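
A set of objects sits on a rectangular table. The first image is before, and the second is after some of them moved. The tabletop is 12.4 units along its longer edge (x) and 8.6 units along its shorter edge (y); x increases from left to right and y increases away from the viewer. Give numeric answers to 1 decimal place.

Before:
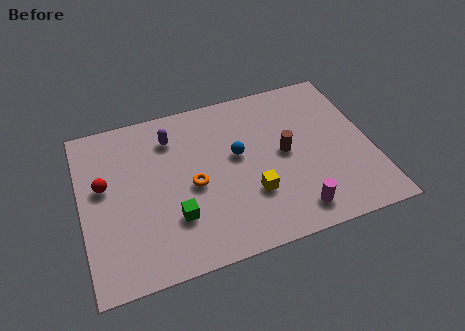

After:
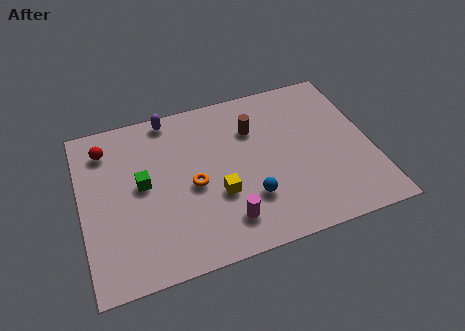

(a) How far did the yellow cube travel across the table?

1.5

The yellow cube moved from about (7.1, 2.7) to (5.7, 3.1), a distance of √(1.4² + 0.4²) ≈ 1.5.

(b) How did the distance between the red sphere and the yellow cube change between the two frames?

-0.6

They were about 6.5 units apart before and 5.9 after — 0.6 units closer together.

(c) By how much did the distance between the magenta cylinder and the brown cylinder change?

+1.6

The distance was about 3.1 in the first image and 4.7 in the second, so they moved 1.6 units further apart.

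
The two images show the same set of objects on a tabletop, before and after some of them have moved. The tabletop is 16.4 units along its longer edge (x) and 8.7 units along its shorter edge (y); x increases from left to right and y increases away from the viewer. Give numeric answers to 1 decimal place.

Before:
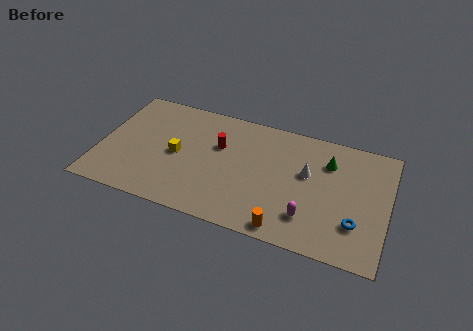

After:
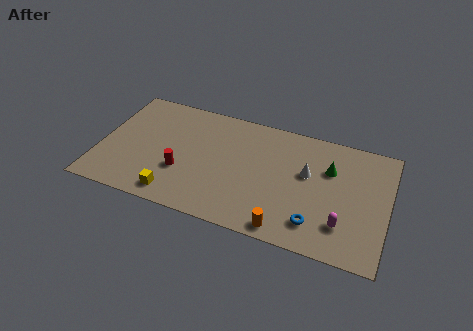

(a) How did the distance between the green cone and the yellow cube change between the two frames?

+0.8

They were about 8.8 units apart before and 9.6 after — 0.8 units further apart.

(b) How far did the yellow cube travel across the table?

3.0

From (4.4, 4.2) to (4.6, 1.2), the yellow cube covered √(0.2² + 3.0²) ≈ 3.0 units.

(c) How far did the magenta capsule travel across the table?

1.9

The magenta capsule was near (12.1, 2.1) before and (14.0, 2.2) after, so it travelled √(1.9² + 0.1²) ≈ 1.9 units.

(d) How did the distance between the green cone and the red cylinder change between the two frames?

+2.4

They were about 6.3 units apart before and 8.7 after — 2.4 units further apart.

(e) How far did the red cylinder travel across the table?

3.2

The red cylinder moved from about (6.7, 5.6) to (4.8, 3.0), a distance of √(1.9² + 2.6²) ≈ 3.2.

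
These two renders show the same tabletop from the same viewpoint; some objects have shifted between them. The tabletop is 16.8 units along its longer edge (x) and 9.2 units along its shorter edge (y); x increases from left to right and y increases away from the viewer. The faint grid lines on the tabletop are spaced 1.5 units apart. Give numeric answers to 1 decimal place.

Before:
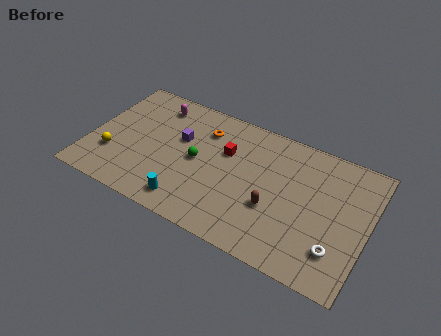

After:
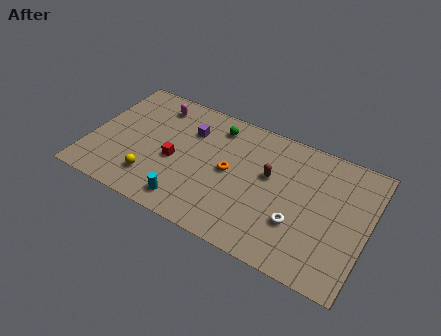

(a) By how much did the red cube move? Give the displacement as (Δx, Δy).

(-2.9, -2.0)

The red cube started near (8.1, 6.0) and ended near (5.2, 4.0).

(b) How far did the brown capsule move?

2.2

The brown capsule was near (11.3, 3.4) before and (10.8, 5.5) after, so it travelled √(0.5² + 2.1²) ≈ 2.2 units.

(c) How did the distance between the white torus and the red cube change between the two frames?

-0.3

Before: roughly 8.0 units apart; after: 7.7. That's 0.3 units closer together.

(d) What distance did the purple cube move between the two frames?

1.0

The purple cube was near (5.3, 5.7) before and (5.8, 6.6) after, so it travelled √(0.5² + 0.9²) ≈ 1.0 units.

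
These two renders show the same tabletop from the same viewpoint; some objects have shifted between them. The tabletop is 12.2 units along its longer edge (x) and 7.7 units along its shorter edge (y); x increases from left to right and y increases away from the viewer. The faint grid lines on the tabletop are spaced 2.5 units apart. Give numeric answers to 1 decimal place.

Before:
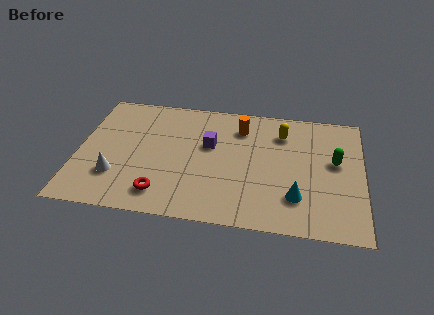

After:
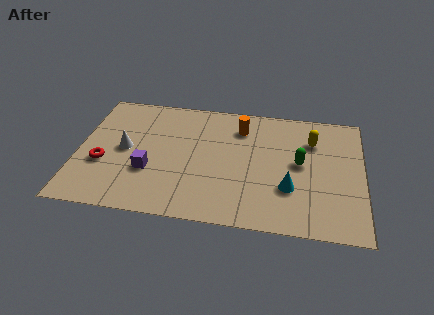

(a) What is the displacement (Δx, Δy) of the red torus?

(-2.6, 1.5)

The red torus was at about (3.7, 1.4) and moved to about (1.1, 2.9).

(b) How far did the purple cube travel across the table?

3.2

The purple cube was near (5.6, 4.7) before and (3.1, 2.7) after, so it travelled √(2.5² + 2.0²) ≈ 3.2 units.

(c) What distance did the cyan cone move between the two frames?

0.6

The cyan cone was near (9.4, 2.0) before and (9.1, 2.5) after, so it travelled √(0.3² + 0.5²) ≈ 0.6 units.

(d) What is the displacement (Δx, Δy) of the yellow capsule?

(1.3, -0.3)

From the two frames, the yellow capsule sits at roughly (8.7, 5.9) before and (10.0, 5.6) after.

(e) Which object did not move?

the orange cylinder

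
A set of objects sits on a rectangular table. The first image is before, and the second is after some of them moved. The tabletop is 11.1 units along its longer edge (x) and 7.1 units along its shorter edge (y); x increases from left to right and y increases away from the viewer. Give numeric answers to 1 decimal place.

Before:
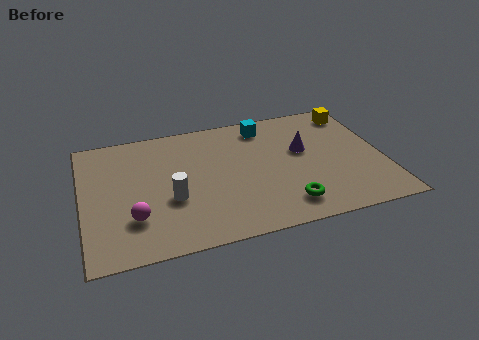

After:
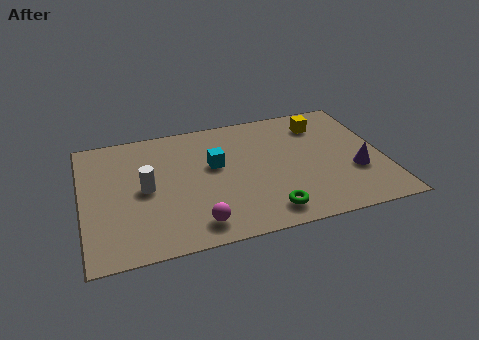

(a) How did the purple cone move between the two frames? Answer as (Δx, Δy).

(1.8, -1.7)

The purple cone was at about (8.2, 4.2) and moved to about (10.0, 2.5).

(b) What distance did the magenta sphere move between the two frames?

2.4

The magenta sphere moved from about (1.8, 2.0) to (4.0, 1.1), a distance of √(2.2² + 0.9²) ≈ 2.4.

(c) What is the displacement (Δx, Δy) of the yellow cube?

(-1.3, -0.4)

The yellow cube was at about (10.3, 6.0) and moved to about (9.0, 5.6).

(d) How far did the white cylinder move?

1.2

The white cylinder moved from about (3.2, 2.7) to (2.3, 3.5), a distance of √(0.9² + 0.8²) ≈ 1.2.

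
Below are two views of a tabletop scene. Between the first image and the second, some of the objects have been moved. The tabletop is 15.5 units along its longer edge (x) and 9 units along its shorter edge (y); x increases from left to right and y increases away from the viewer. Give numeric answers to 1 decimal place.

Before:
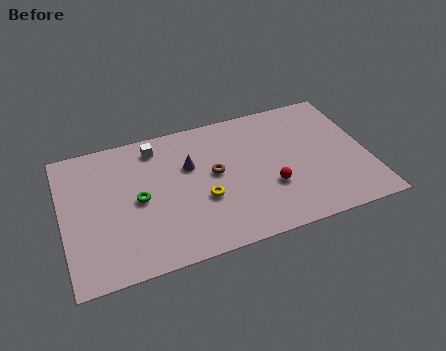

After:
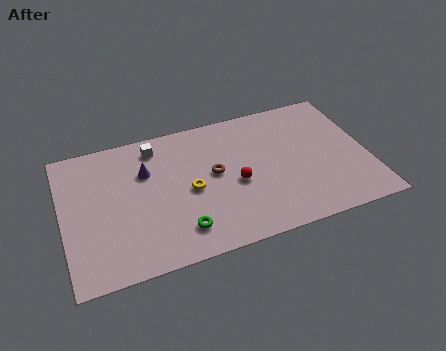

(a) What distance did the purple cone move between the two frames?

2.2

The purple cone was near (6.5, 5.8) before and (4.3, 6.1) after, so it travelled √(2.2² + 0.3²) ≈ 2.2 units.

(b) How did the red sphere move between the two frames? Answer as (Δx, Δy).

(-1.7, 0.8)

From the two frames, the red sphere sits at roughly (10.4, 3.1) before and (8.7, 3.9) after.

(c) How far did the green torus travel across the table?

3.2

The green torus was near (3.8, 4.4) before and (5.7, 1.8) after, so it travelled √(1.9² + 2.6²) ≈ 3.2 units.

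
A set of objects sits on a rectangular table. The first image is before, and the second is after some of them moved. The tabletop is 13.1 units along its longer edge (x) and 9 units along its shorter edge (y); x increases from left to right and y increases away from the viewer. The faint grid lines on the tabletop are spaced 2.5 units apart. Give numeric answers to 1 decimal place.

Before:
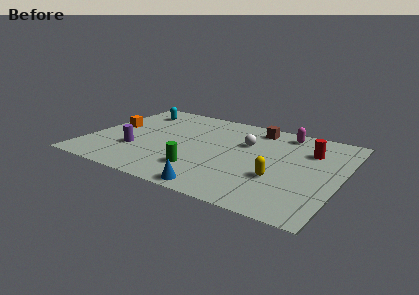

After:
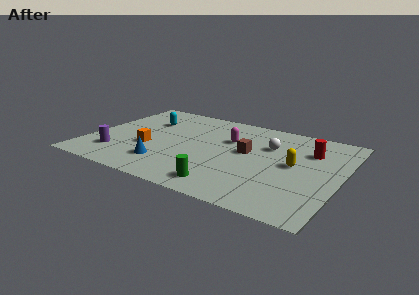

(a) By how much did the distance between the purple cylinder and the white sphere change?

+2.3

The distance was about 6.2 in the first image and 8.5 in the second, so they moved 2.3 units further apart.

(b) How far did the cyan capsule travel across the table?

1.2

The cyan capsule was near (1.8, 7.2) before and (2.6, 6.3) after, so it travelled √(0.8² + 0.9²) ≈ 1.2 units.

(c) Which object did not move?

the red cylinder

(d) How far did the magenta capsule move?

3.3

The magenta capsule was near (9.8, 7.8) before and (7.1, 5.9) after, so it travelled √(2.7² + 1.9²) ≈ 3.3 units.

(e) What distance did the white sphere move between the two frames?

1.2

From (8.0, 5.9) to (9.2, 6.1), the white sphere covered √(1.2² + 0.2²) ≈ 1.2 units.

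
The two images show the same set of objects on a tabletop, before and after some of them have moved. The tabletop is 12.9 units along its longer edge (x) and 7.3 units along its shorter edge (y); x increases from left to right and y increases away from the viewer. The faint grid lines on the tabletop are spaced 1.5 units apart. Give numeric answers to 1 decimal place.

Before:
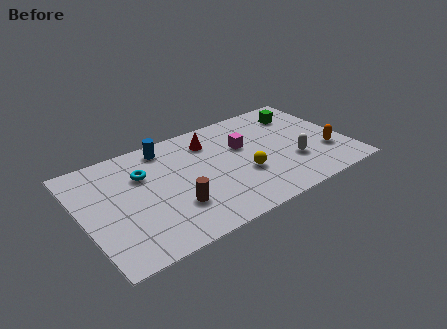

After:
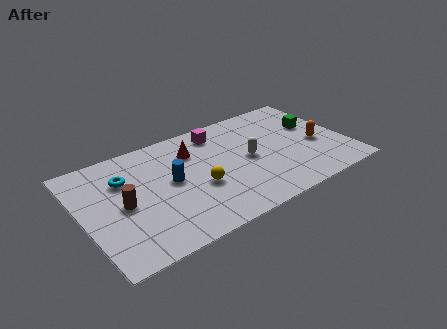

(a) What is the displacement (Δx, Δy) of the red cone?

(-0.9, -0.3)

From the two frames, the red cone sits at roughly (6.5, 5.7) before and (5.6, 5.4) after.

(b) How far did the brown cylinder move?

2.6

The brown cylinder was near (4.2, 2.2) before and (1.9, 3.5) after, so it travelled √(2.3² + 1.3²) ≈ 2.6 units.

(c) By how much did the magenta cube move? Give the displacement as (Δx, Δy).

(-1.0, 1.5)

From the two frames, the magenta cube sits at roughly (8.0, 4.6) before and (7.0, 6.1) after.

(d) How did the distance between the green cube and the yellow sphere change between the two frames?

+1.8

The distance was about 4.5 in the first image and 6.3 in the second, so they moved 1.8 units further apart.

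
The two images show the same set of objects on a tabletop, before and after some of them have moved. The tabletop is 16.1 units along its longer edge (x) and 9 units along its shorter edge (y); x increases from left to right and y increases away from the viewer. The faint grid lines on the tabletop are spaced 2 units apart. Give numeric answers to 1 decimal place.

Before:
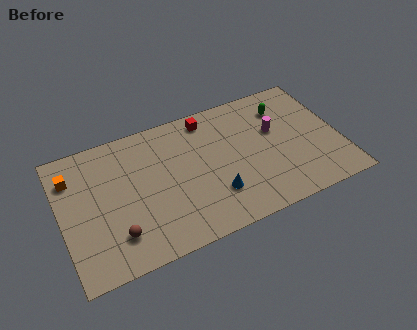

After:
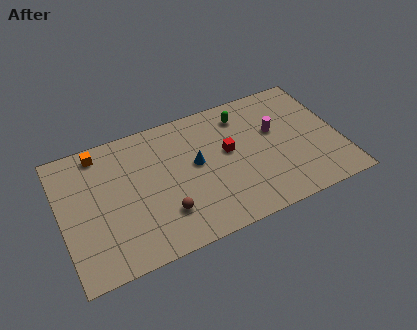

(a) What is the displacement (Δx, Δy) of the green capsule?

(-2.4, 0.4)

The green capsule was at about (13.2, 6.9) and moved to about (10.8, 7.3).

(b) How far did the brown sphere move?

2.8

The brown sphere moved from about (2.9, 2.1) to (5.7, 2.4), a distance of √(2.8² + 0.3²) ≈ 2.8.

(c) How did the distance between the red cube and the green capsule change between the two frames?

-2.0

Before: roughly 4.5 units apart; after: 2.5. That's 2.0 units closer together.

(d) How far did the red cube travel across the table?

2.8

The red cube moved from about (8.8, 7.8) to (9.7, 5.1), a distance of √(0.9² + 2.7²) ≈ 2.8.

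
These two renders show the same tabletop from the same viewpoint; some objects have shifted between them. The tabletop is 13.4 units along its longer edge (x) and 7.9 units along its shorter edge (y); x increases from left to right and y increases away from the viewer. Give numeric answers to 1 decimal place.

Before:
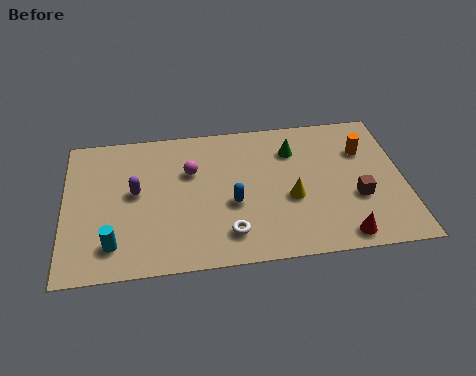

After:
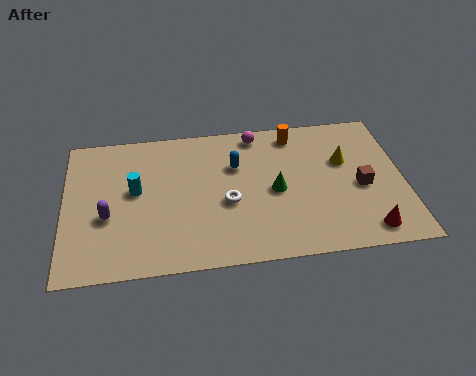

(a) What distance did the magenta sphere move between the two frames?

3.2

The magenta sphere was near (5.0, 5.2) before and (7.7, 7.0) after, so it travelled √(2.7² + 1.8²) ≈ 3.2 units.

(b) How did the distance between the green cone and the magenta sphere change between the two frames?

-0.8

They were about 4.2 units apart before and 3.4 after — 0.8 units closer together.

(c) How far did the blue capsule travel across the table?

2.1

The blue capsule moved from about (6.6, 3.2) to (6.8, 5.3), a distance of √(0.2² + 2.1²) ≈ 2.1.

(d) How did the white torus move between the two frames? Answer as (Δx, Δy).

(0.0, 1.7)

From the two frames, the white torus sits at roughly (6.4, 1.6) before and (6.4, 3.3) after.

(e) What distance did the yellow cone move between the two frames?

2.8

The yellow cone was near (8.9, 3.2) before and (11.1, 5.0) after, so it travelled √(2.2² + 1.8²) ≈ 2.8 units.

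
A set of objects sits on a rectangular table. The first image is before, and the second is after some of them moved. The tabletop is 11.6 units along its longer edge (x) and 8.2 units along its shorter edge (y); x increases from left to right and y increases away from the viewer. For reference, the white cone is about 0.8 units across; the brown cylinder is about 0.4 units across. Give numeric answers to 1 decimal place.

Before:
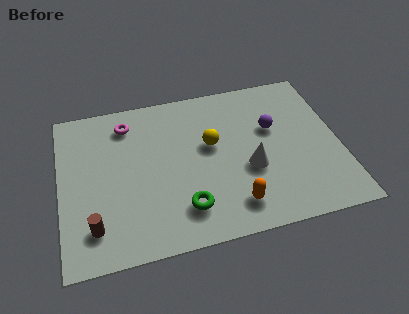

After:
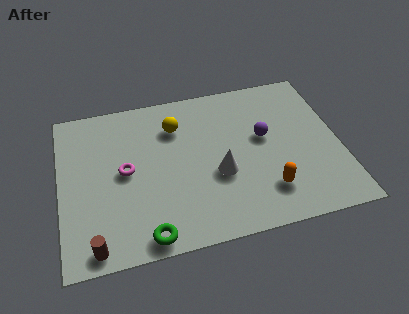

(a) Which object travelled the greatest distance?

the magenta torus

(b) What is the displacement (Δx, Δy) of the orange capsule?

(1.4, 0.4)

The orange capsule started near (7.0, 1.5) and ended near (8.4, 1.9).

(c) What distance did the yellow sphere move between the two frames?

1.9

The yellow sphere moved from about (6.3, 4.8) to (4.9, 6.1), a distance of √(1.4² + 1.3²) ≈ 1.9.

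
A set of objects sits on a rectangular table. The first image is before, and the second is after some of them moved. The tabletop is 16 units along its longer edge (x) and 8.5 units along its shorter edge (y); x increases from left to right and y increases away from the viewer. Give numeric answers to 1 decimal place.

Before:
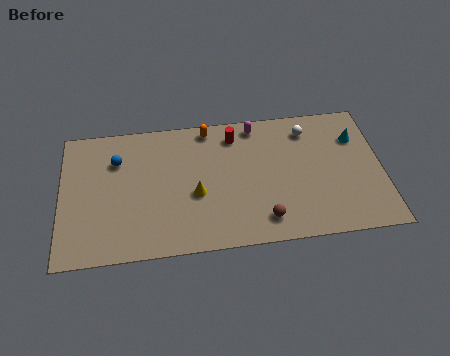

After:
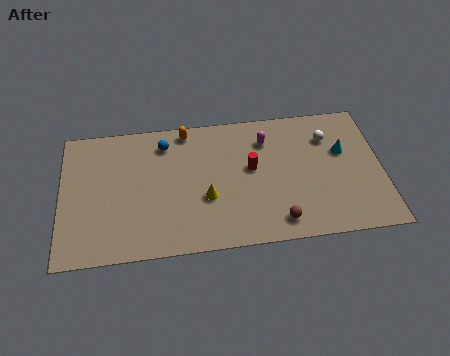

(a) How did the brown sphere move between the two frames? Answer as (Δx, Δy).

(0.7, -0.2)

From the two frames, the brown sphere sits at roughly (10.0, 1.5) before and (10.7, 1.3) after.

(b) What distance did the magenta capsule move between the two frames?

1.1

From (9.8, 7.5) to (10.3, 6.5), the magenta capsule covered √(0.5² + 1.0²) ≈ 1.1 units.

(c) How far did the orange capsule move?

1.1

From (7.4, 7.6) to (6.3, 7.6), the orange capsule covered √(1.1² + 0.0²) ≈ 1.1 units.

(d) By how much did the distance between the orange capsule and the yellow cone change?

+0.3

The distance was about 4.2 in the first image and 4.5 in the second, so they moved 0.3 units further apart.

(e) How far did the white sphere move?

1.2

The white sphere moved from about (12.4, 6.9) to (13.4, 6.3), a distance of √(1.0² + 0.6²) ≈ 1.2.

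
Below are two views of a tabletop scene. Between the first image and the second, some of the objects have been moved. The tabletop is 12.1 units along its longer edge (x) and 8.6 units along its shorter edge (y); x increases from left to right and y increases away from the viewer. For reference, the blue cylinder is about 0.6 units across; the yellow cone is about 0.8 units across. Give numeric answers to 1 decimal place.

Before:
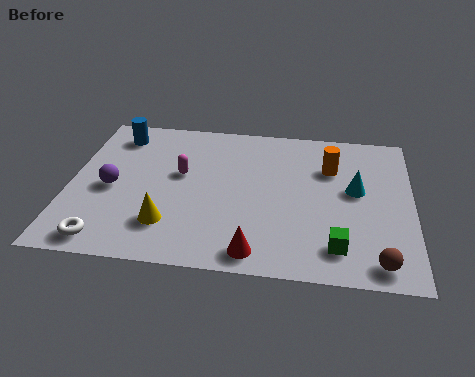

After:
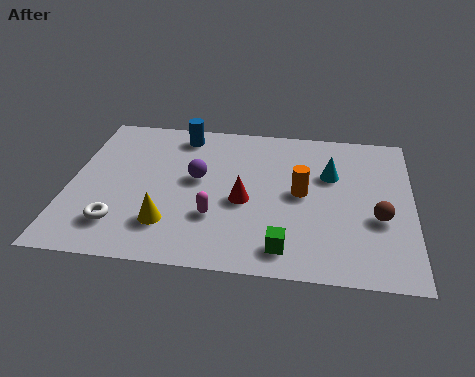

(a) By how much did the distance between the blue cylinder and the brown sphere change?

-3.0

The distance was about 11.2 in the first image and 8.2 in the second, so they moved 3.0 units closer together.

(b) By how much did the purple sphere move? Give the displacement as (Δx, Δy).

(3.0, 0.9)

The purple sphere was at about (1.5, 3.9) and moved to about (4.5, 4.8).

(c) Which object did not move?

the yellow cone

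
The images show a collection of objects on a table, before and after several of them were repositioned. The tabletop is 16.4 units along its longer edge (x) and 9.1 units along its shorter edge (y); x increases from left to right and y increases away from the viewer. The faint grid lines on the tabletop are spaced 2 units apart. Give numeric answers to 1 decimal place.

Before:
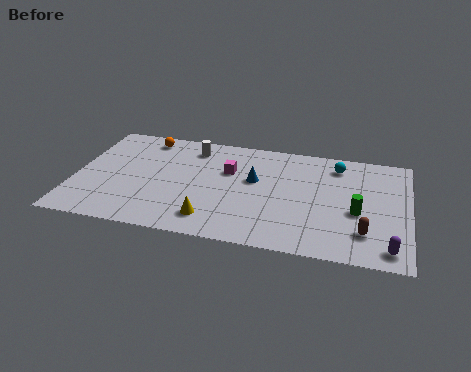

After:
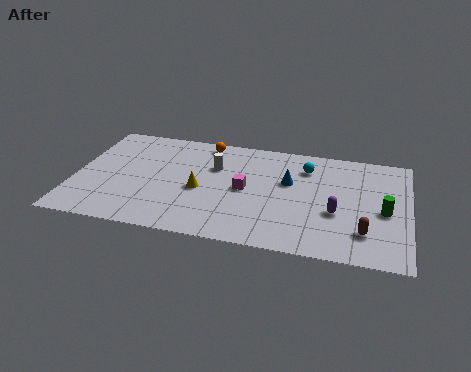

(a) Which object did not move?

the brown capsule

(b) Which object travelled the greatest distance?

the purple capsule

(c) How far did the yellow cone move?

2.4

The yellow cone moved from about (6.9, 1.7) to (6.2, 4.0), a distance of √(0.7² + 2.3²) ≈ 2.4.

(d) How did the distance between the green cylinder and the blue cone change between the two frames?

-0.4

The distance was about 5.3 in the first image and 4.9 in the second, so they moved 0.4 units closer together.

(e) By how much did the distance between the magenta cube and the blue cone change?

+1.0

Before: roughly 1.4 units apart; after: 2.4. That's 1.0 units further apart.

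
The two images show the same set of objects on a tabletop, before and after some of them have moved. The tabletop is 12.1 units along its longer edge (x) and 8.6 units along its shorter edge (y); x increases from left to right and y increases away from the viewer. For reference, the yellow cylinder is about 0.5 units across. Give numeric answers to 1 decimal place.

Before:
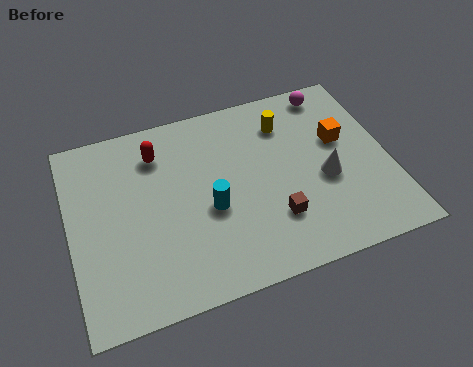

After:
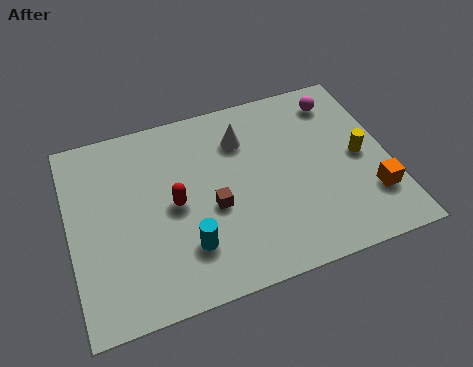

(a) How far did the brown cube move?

2.5

The brown cube moved from about (7.5, 2.4) to (5.3, 3.6), a distance of √(2.2² + 1.2²) ≈ 2.5.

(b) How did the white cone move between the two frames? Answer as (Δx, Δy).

(-2.9, 2.8)

The white cone started near (9.6, 3.6) and ended near (6.7, 6.4).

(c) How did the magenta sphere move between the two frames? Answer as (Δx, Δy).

(0.2, -0.5)

The magenta sphere started near (10.3, 7.6) and ended near (10.5, 7.1).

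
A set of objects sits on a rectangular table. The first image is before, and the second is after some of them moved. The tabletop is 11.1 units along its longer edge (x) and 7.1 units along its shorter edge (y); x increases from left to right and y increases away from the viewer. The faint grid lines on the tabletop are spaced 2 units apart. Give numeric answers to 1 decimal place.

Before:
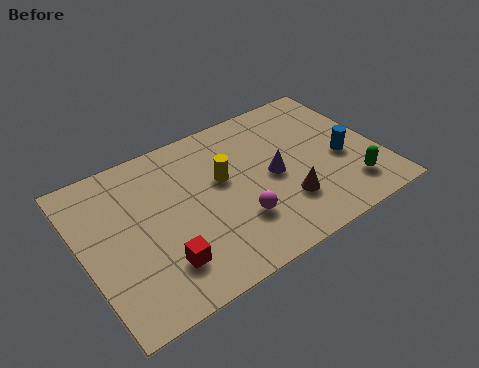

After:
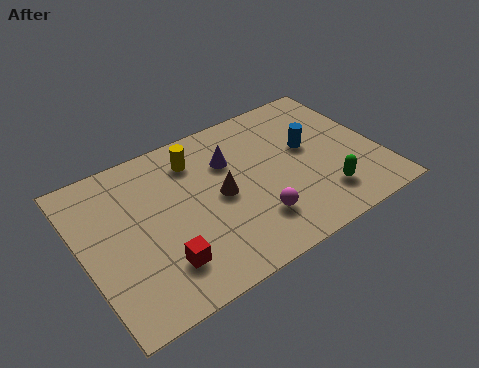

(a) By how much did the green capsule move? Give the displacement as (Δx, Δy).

(-1.0, 0.1)

From the two frames, the green capsule sits at roughly (9.7, 1.5) before and (8.7, 1.6) after.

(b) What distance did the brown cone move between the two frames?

2.7

The brown cone moved from about (7.3, 2.0) to (5.1, 3.5), a distance of √(2.2² + 1.5²) ≈ 2.7.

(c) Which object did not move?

the red cube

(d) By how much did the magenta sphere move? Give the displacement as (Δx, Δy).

(0.6, -0.3)

The magenta sphere started near (5.5, 2.1) and ended near (6.1, 1.8).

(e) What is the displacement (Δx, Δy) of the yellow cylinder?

(-0.8, 1.4)

From the two frames, the yellow cylinder sits at roughly (5.3, 4.2) before and (4.5, 5.6) after.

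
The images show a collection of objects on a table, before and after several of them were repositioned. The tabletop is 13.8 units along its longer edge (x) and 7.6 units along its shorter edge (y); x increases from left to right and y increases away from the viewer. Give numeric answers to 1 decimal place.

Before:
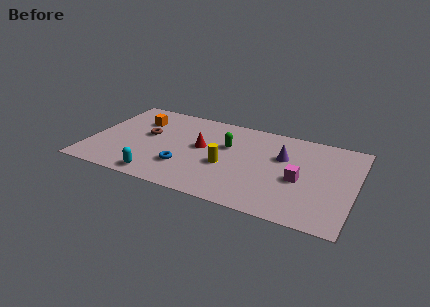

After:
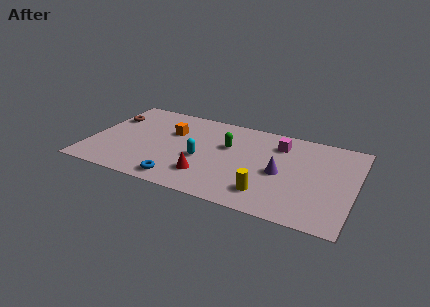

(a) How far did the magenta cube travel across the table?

2.9

The magenta cube was near (11.0, 3.3) before and (9.7, 5.9) after, so it travelled √(1.3² + 2.6²) ≈ 2.9 units.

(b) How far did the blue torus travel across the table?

1.2

The blue torus was near (5.1, 2.2) before and (5.0, 1.0) after, so it travelled √(0.1² + 1.2²) ≈ 1.2 units.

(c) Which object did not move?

the green capsule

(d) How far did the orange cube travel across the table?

1.9

The orange cube moved from about (2.3, 5.5) to (4.1, 5.0), a distance of √(1.8² + 0.5²) ≈ 1.9.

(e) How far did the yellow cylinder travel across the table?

2.7

The yellow cylinder was near (7.2, 3.1) before and (9.5, 1.6) after, so it travelled √(2.3² + 1.5²) ≈ 2.7 units.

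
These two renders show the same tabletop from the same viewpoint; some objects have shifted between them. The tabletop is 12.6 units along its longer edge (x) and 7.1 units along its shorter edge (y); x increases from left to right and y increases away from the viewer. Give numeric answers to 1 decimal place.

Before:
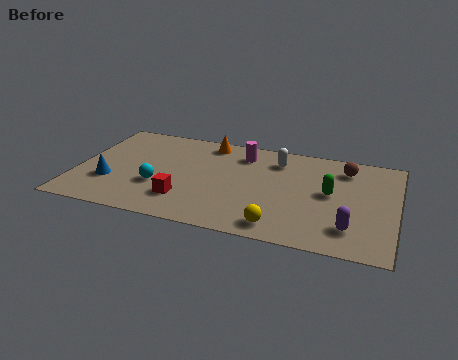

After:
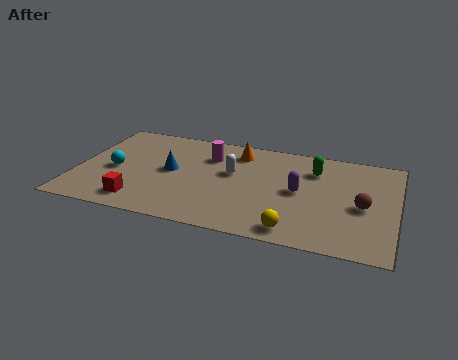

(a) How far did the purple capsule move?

2.9

The purple capsule moved from about (10.9, 1.6) to (8.8, 3.6), a distance of √(2.1² + 2.0²) ≈ 2.9.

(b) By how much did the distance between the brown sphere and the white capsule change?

+2.6

The distance was about 2.7 in the first image and 5.3 in the second, so they moved 2.6 units further apart.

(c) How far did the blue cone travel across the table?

2.7

The blue cone was near (1.4, 2.3) before and (3.7, 3.7) after, so it travelled √(2.3² + 1.4²) ≈ 2.7 units.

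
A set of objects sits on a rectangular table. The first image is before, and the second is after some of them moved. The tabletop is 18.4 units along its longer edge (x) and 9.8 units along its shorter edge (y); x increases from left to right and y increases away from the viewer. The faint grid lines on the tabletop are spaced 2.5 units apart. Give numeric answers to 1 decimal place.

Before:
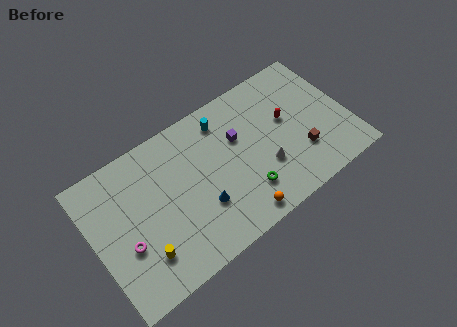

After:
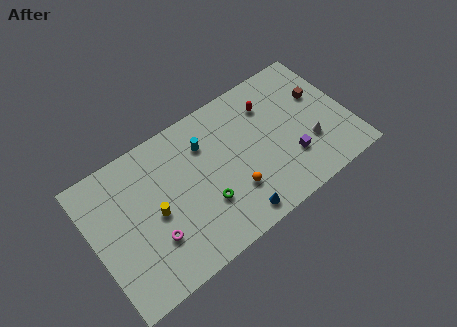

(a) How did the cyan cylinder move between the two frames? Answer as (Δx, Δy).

(-1.5, -0.9)

From the two frames, the cyan cylinder sits at roughly (9.9, 8.1) before and (8.4, 7.2) after.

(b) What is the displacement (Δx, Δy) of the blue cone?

(2.1, -2.0)

From the two frames, the blue cone sits at roughly (7.4, 3.2) before and (9.5, 1.2) after.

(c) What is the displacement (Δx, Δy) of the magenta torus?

(1.9, -0.7)

From the two frames, the magenta torus sits at roughly (2.0, 3.7) before and (3.9, 3.0) after.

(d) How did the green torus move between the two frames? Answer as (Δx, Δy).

(-2.8, 0.8)

The green torus started near (10.5, 2.4) and ended near (7.7, 3.2).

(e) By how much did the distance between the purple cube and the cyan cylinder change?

+5.0

Before: roughly 2.0 units apart; after: 7.0. That's 5.0 units further apart.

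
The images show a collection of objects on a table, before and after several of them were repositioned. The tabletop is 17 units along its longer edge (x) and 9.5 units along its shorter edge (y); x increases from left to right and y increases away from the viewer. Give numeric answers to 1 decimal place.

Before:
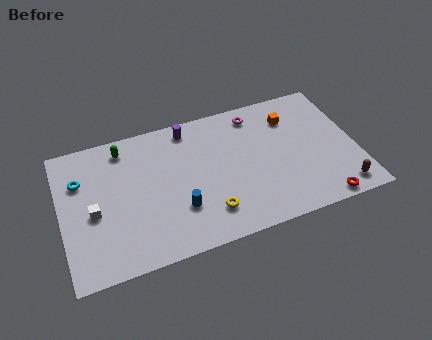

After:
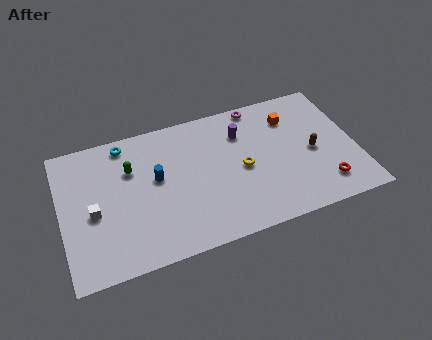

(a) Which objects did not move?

the white cube and the orange cube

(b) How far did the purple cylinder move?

3.3

The purple cylinder moved from about (7.6, 8.3) to (10.6, 7.0), a distance of √(3.0² + 1.3²) ≈ 3.3.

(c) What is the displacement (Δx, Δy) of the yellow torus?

(2.2, 2.4)

From the two frames, the yellow torus sits at roughly (8.2, 2.1) before and (10.4, 4.5) after.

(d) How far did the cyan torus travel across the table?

3.2

From (1.2, 6.6) to (3.9, 8.4), the cyan torus covered √(2.7² + 1.8²) ≈ 3.2 units.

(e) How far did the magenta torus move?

0.6

The magenta torus moved from about (11.5, 8.1) to (11.7, 8.7), a distance of √(0.2² + 0.6²) ≈ 0.6.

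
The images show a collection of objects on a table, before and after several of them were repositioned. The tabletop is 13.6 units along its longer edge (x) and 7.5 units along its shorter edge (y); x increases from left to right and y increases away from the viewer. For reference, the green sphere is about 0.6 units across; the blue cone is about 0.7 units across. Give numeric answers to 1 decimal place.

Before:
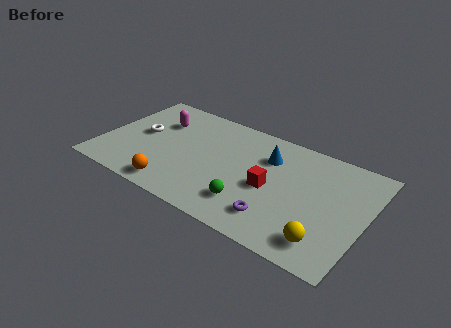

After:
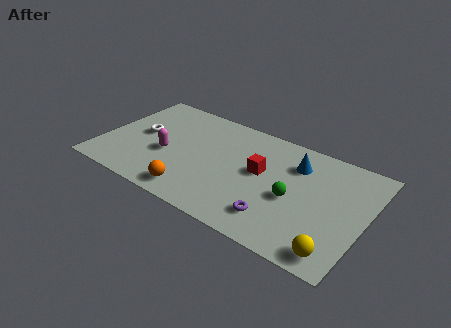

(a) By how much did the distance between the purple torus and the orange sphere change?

-1.0

They were about 5.2 units apart before and 4.2 after — 1.0 units closer together.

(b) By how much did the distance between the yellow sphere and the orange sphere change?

-0.4

Before: roughly 7.7 units apart; after: 7.3. That's 0.4 units closer together.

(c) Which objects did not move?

the purple torus and the white torus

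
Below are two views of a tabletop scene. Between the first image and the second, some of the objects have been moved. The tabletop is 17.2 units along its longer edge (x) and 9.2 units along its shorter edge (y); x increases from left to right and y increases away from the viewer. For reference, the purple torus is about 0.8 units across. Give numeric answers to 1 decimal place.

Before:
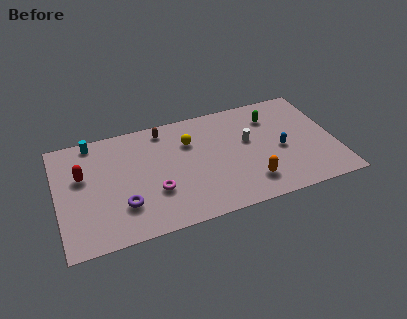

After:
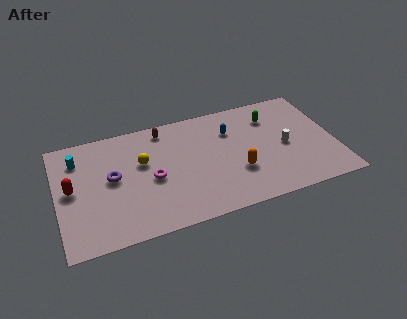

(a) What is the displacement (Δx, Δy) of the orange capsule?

(-0.7, 1.1)

From the two frames, the orange capsule sits at roughly (11.7, 2.0) before and (11.0, 3.1) after.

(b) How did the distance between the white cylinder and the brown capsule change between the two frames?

+2.5

The distance was about 5.7 in the first image and 8.2 in the second, so they moved 2.5 units further apart.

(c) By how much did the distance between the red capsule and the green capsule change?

+0.8

They were about 12.0 units apart before and 12.8 after — 0.8 units further apart.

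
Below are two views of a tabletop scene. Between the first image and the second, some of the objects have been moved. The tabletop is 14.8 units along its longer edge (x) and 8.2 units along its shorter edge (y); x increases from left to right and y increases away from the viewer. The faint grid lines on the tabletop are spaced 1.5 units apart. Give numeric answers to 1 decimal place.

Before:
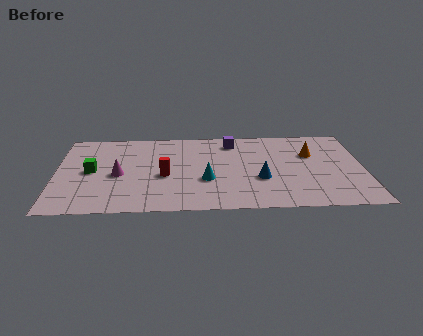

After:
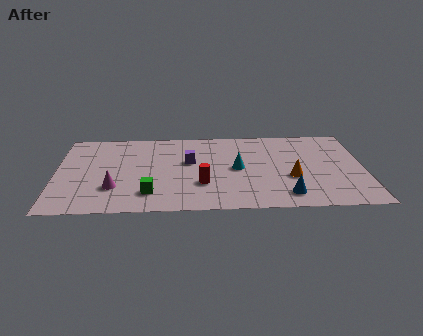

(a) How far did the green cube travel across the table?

3.6

The green cube moved from about (1.7, 4.1) to (4.5, 1.8), a distance of √(2.8² + 2.3²) ≈ 3.6.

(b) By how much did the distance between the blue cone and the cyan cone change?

+0.9

The distance was about 2.6 in the first image and 3.5 in the second, so they moved 0.9 units further apart.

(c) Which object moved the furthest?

the green cube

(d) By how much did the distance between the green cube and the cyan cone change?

-0.8

Before: roughly 5.6 units apart; after: 4.8. That's 0.8 units closer together.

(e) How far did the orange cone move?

2.5

The orange cone was near (12.3, 5.4) before and (11.3, 3.1) after, so it travelled √(1.0² + 2.3²) ≈ 2.5 units.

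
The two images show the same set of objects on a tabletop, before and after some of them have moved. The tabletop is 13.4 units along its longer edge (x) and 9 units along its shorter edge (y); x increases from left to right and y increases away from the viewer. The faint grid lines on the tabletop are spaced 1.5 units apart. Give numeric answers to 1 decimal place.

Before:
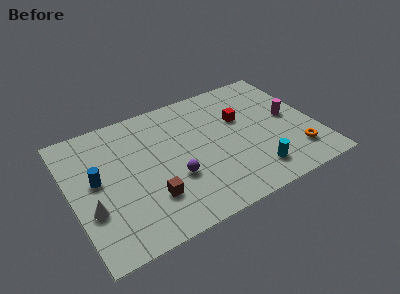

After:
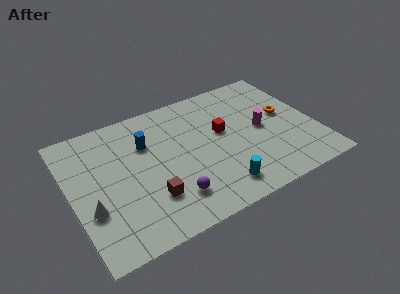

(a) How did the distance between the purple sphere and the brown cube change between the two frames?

-0.4

They were about 1.6 units apart before and 1.2 after — 0.4 units closer together.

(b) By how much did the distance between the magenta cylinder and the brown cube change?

-1.6

They were about 8.4 units apart before and 6.8 after — 1.6 units closer together.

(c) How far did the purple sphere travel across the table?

1.2

From (5.4, 3.2) to (5.1, 2.0), the purple sphere covered √(0.3² + 1.2²) ≈ 1.2 units.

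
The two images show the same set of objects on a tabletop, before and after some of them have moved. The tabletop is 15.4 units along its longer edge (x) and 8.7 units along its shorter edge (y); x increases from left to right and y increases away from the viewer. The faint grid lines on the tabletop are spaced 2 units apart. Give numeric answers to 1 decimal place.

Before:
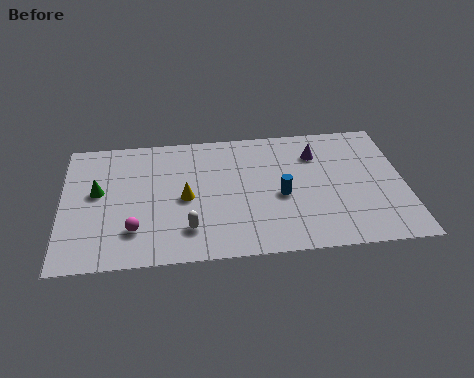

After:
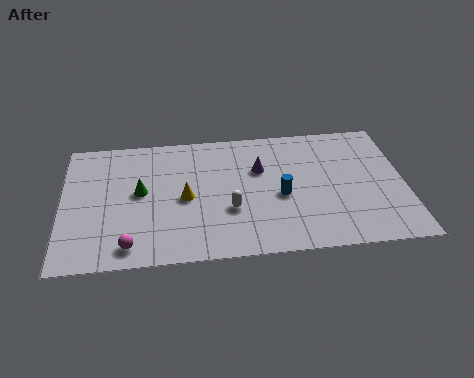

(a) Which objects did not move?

the yellow cone and the blue cylinder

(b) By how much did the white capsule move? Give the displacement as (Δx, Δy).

(1.9, 1.1)

The white capsule started near (5.6, 2.0) and ended near (7.5, 3.1).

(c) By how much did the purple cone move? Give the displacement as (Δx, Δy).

(-2.6, -0.8)

From the two frames, the purple cone sits at roughly (11.5, 6.5) before and (8.9, 5.7) after.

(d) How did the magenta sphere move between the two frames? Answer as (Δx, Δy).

(-0.2, -1.0)

The magenta sphere was at about (3.2, 2.2) and moved to about (3.0, 1.2).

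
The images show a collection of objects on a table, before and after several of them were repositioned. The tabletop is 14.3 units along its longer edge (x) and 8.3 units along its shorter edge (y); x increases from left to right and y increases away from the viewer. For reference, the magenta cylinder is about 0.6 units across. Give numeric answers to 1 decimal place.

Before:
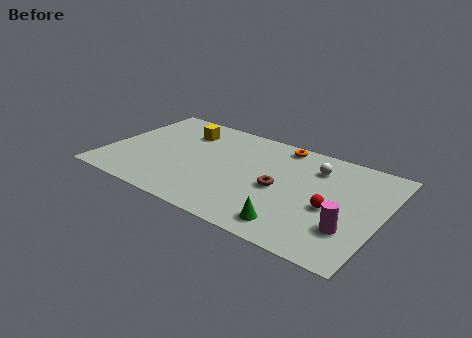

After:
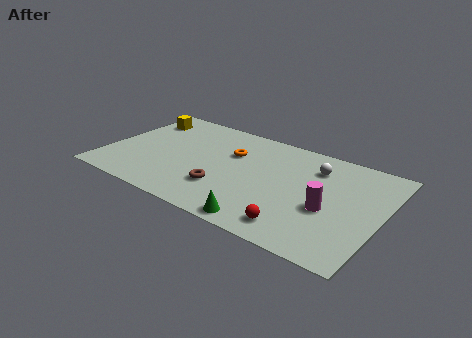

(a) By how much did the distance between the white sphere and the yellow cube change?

+2.4

The distance was about 7.0 in the first image and 9.4 in the second, so they moved 2.4 units further apart.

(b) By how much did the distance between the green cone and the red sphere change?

-1.0

Before: roughly 2.7 units apart; after: 1.7. That's 1.0 units closer together.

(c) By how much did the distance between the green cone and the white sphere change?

+0.8

The distance was about 5.0 in the first image and 5.8 in the second, so they moved 0.8 units further apart.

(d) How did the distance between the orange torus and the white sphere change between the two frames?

+2.1

Before: roughly 2.3 units apart; after: 4.4. That's 2.1 units further apart.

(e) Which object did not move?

the white sphere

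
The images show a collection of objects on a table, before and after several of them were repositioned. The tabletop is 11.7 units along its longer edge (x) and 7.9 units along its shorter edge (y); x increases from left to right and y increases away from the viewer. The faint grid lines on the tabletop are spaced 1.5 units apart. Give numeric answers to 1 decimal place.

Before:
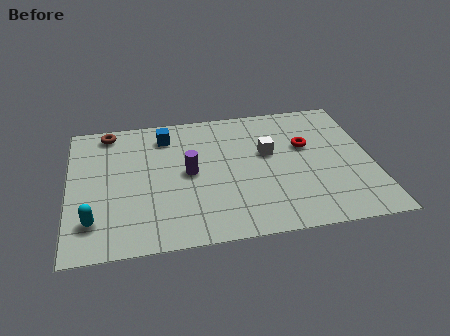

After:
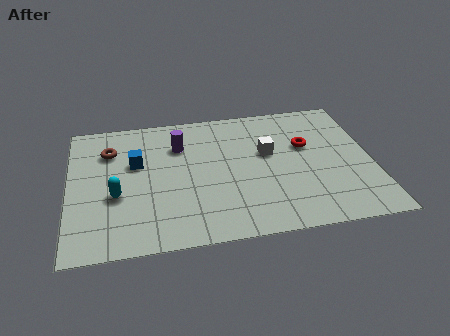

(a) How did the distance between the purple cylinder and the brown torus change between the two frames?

-1.5

They were about 4.2 units apart before and 2.7 after — 1.5 units closer together.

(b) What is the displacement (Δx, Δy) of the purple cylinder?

(-0.3, 1.7)

The purple cylinder started near (4.6, 4.0) and ended near (4.3, 5.7).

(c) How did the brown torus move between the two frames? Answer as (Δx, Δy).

(0.0, -1.2)

The brown torus was at about (1.6, 7.0) and moved to about (1.6, 5.8).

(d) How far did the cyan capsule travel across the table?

1.6

From (0.9, 1.8) to (1.8, 3.1), the cyan capsule covered √(0.9² + 1.3²) ≈ 1.6 units.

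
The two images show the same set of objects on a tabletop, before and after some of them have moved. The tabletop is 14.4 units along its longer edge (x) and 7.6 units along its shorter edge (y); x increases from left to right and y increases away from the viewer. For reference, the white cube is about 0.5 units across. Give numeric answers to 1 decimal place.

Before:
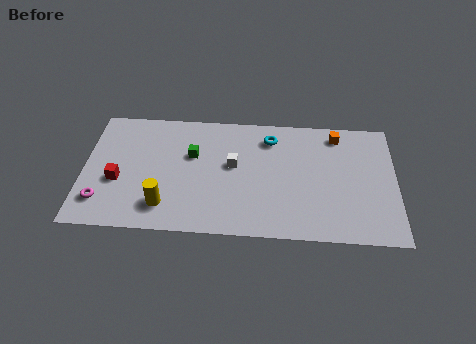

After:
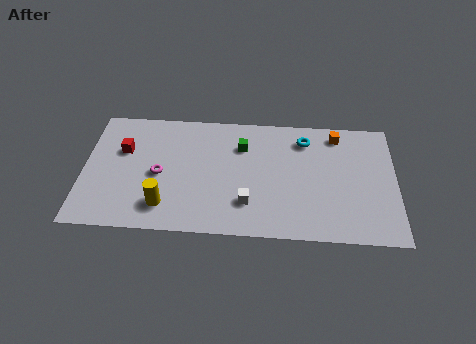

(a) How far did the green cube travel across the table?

2.4

The green cube was near (5.0, 4.8) before and (7.3, 5.5) after, so it travelled √(2.3² + 0.7²) ≈ 2.4 units.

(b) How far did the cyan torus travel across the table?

1.6

From (8.6, 6.1) to (10.2, 6.1), the cyan torus covered √(1.6² + 0.0²) ≈ 1.6 units.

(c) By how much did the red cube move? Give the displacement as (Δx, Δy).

(0.2, 1.9)

The red cube was at about (1.6, 3.0) and moved to about (1.8, 4.9).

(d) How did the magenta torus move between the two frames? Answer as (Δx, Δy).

(2.6, 1.8)

From the two frames, the magenta torus sits at roughly (0.9, 1.7) before and (3.5, 3.5) after.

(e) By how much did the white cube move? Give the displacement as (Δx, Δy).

(0.7, -2.3)

The white cube was at about (6.9, 4.3) and moved to about (7.6, 2.0).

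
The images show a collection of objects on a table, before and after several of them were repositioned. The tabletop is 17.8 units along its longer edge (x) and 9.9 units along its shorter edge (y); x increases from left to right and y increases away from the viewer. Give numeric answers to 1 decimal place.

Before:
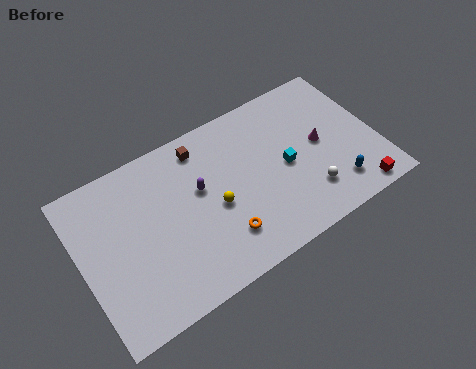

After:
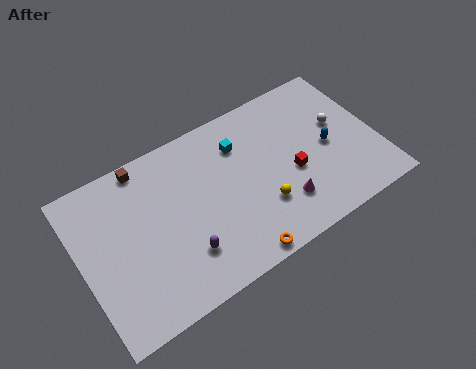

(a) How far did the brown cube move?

3.5

The brown cube was near (7.7, 8.4) before and (4.3, 9.0) after, so it travelled √(3.4² + 0.6²) ≈ 3.5 units.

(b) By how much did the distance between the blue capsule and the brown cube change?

+1.8

The distance was about 9.6 in the first image and 11.4 in the second, so they moved 1.8 units further apart.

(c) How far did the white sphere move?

4.2

From (13.3, 2.4) to (15.8, 5.8), the white sphere covered √(2.5² + 3.4²) ≈ 4.2 units.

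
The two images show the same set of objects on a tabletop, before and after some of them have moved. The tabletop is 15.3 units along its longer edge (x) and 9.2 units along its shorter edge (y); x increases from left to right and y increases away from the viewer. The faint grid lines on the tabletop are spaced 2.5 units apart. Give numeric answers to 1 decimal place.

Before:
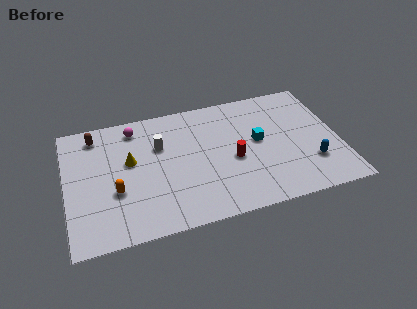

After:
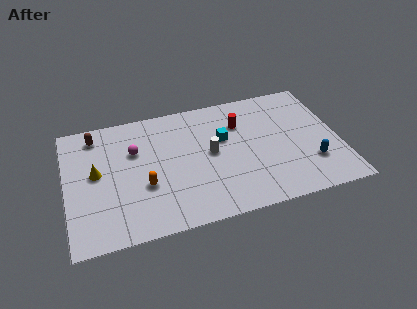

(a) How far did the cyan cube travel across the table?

2.0

From (10.8, 5.0) to (8.9, 5.7), the cyan cube covered √(1.9² + 0.7²) ≈ 2.0 units.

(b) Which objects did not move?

the blue capsule and the brown capsule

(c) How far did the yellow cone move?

1.9

The yellow cone was near (3.6, 5.4) before and (1.7, 5.0) after, so it travelled √(1.9² + 0.4²) ≈ 1.9 units.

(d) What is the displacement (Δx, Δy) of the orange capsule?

(1.6, 0.0)

From the two frames, the orange capsule sits at roughly (2.7, 3.4) before and (4.3, 3.4) after.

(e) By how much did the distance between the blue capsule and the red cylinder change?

+0.9

Before: roughly 4.5 units apart; after: 5.4. That's 0.9 units further apart.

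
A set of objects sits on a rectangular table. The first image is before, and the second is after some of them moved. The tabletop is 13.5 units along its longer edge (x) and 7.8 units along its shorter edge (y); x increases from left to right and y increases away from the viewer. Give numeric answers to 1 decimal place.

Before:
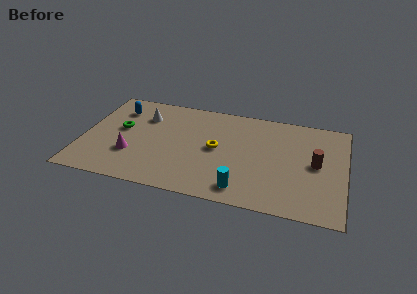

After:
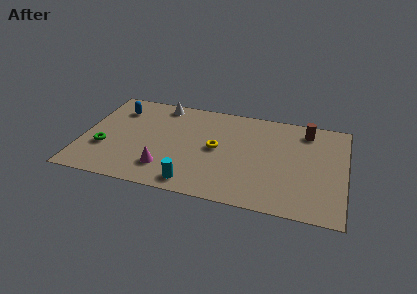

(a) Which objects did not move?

the yellow torus and the blue capsule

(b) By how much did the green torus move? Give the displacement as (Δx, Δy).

(-0.7, -1.7)

The green torus was at about (1.9, 4.4) and moved to about (1.2, 2.7).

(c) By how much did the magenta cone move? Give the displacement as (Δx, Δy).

(1.8, -0.7)

The magenta cone was at about (2.6, 2.5) and moved to about (4.4, 1.8).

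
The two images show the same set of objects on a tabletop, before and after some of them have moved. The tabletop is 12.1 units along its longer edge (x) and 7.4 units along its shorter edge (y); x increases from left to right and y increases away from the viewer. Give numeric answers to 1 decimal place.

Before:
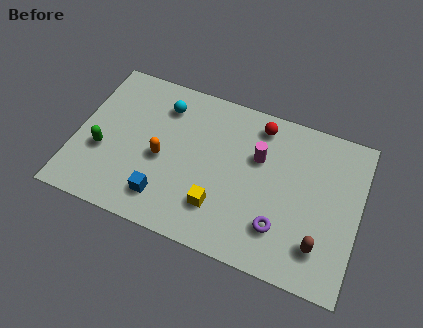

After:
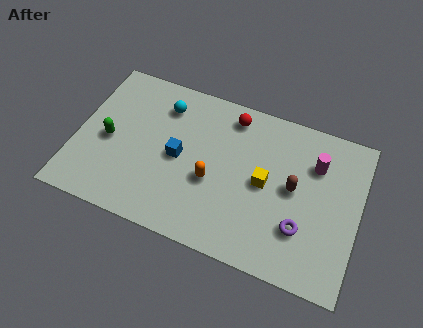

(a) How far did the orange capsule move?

2.2

From (3.7, 3.3) to (5.9, 3.0), the orange capsule covered √(2.2² + 0.3²) ≈ 2.2 units.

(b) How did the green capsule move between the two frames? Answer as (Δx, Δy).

(0.2, 0.6)

The green capsule was at about (1.2, 2.8) and moved to about (1.4, 3.4).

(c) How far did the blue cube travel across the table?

2.1

The blue cube moved from about (4.0, 1.5) to (4.4, 3.6), a distance of √(0.4² + 2.1²) ≈ 2.1.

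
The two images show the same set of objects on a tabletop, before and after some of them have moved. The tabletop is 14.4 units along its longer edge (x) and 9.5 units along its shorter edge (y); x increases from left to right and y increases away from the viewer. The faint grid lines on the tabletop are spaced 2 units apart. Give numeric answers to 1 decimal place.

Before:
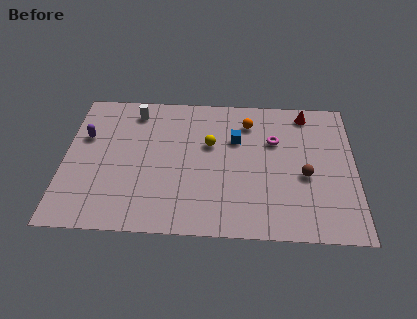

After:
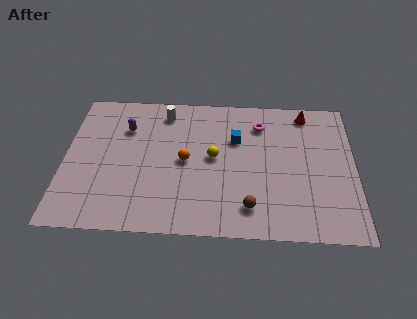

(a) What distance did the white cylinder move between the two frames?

1.5

From (3.4, 8.0) to (4.9, 8.0), the white cylinder covered √(1.5² + 0.0²) ≈ 1.5 units.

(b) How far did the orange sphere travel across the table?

4.2

From (9.1, 7.5) to (6.0, 4.7), the orange sphere covered √(3.1² + 2.8²) ≈ 4.2 units.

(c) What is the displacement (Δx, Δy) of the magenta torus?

(-0.7, 1.1)

From the two frames, the magenta torus sits at roughly (10.4, 6.3) before and (9.7, 7.4) after.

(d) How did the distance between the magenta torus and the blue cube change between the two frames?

-0.3

The distance was about 1.9 in the first image and 1.6 in the second, so they moved 0.3 units closer together.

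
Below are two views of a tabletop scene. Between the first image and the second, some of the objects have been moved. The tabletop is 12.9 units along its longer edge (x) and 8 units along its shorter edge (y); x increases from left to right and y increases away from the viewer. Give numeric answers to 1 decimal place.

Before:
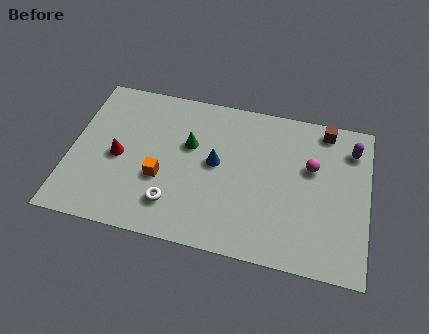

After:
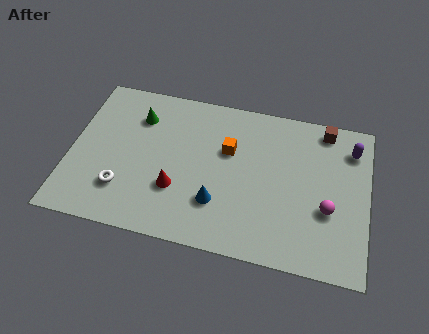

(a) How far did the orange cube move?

3.5

The orange cube moved from about (4.0, 3.0) to (6.8, 5.1), a distance of √(2.8² + 2.1²) ≈ 3.5.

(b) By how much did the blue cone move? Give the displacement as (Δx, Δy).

(0.2, -2.0)

The blue cone started near (6.3, 4.3) and ended near (6.5, 2.3).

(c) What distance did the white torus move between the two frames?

2.2

The white torus was near (4.6, 1.8) before and (2.4, 2.1) after, so it travelled √(2.2² + 0.3²) ≈ 2.2 units.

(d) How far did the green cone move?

2.5

The green cone was near (5.1, 5.0) before and (2.8, 6.0) after, so it travelled √(2.3² + 1.0²) ≈ 2.5 units.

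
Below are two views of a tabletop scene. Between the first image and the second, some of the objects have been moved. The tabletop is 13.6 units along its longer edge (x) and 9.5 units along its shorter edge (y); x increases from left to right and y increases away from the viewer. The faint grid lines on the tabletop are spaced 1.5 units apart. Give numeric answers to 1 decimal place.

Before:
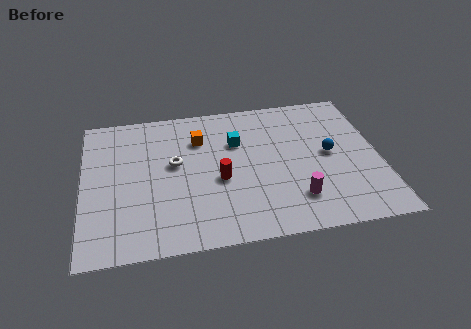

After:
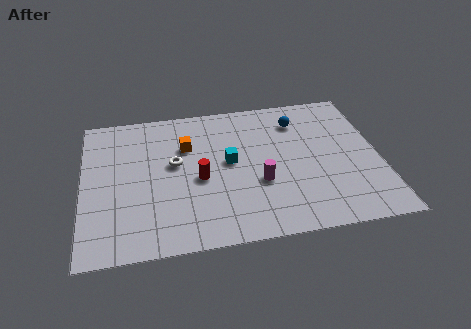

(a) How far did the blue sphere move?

2.8

The blue sphere was near (11.3, 4.9) before and (10.0, 7.4) after, so it travelled √(1.3² + 2.5²) ≈ 2.8 units.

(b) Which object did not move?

the white torus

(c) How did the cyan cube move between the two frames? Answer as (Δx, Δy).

(-0.4, -1.3)

The cyan cube started near (7.1, 6.4) and ended near (6.7, 5.1).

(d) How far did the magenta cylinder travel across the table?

2.1

From (9.6, 2.2) to (8.0, 3.5), the magenta cylinder covered √(1.6² + 1.3²) ≈ 2.1 units.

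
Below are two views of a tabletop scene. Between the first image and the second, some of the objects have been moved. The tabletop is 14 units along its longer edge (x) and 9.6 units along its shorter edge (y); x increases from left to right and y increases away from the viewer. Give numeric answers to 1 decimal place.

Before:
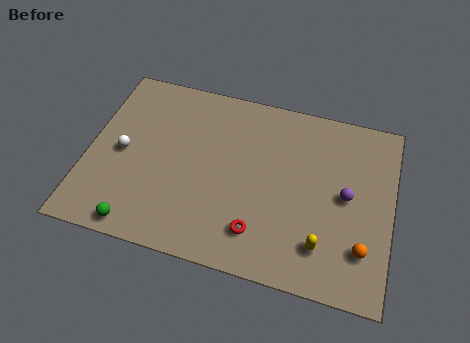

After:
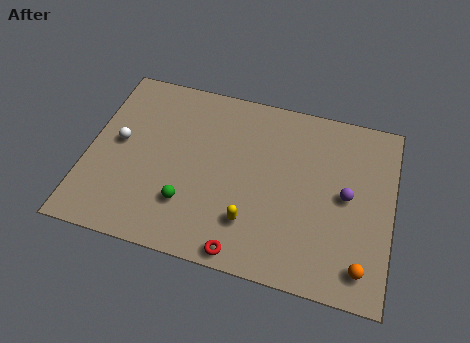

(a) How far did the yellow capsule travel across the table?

3.3

From (11.0, 2.1) to (7.7, 2.4), the yellow capsule covered √(3.3² + 0.3²) ≈ 3.3 units.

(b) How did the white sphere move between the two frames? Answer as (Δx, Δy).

(-0.2, 0.5)

The white sphere started near (1.6, 4.6) and ended near (1.4, 5.1).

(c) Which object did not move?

the purple sphere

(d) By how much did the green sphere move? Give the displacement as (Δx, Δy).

(2.1, 1.7)

The green sphere started near (2.7, 0.9) and ended near (4.8, 2.6).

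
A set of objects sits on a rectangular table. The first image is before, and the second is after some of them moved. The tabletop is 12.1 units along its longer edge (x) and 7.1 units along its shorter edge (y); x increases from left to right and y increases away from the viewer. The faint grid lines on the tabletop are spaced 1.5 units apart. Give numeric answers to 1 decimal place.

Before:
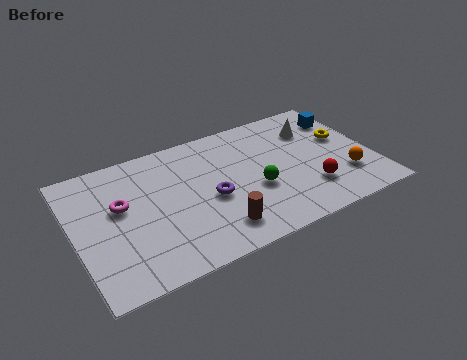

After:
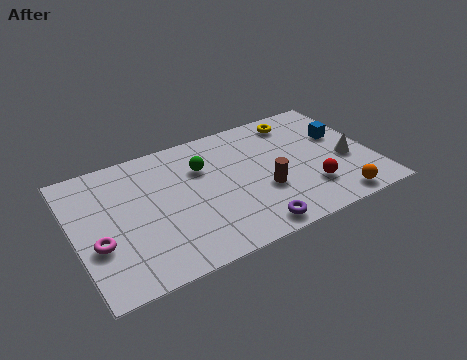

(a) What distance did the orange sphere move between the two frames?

1.3

From (10.8, 2.0) to (10.2, 0.8), the orange sphere covered √(0.6² + 1.2²) ≈ 1.3 units.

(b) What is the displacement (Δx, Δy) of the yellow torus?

(-1.7, 1.8)

The yellow torus was at about (11.1, 4.2) and moved to about (9.4, 6.0).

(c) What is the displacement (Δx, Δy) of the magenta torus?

(-1.1, -1.6)

The magenta torus started near (1.9, 4.2) and ended near (0.8, 2.6).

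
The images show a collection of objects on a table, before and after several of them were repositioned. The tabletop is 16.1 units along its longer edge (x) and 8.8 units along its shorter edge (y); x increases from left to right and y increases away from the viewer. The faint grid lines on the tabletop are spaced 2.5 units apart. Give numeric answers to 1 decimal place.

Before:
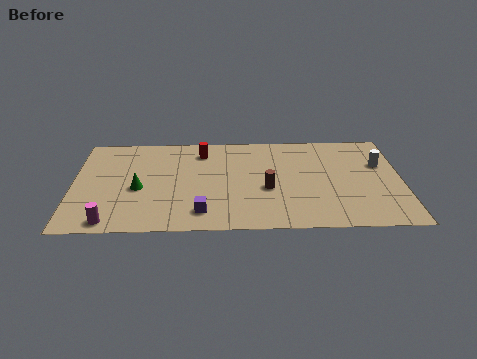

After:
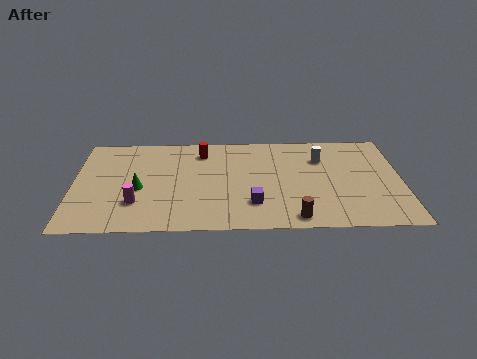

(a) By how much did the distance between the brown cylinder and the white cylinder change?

-0.5

The distance was about 6.0 in the first image and 5.5 in the second, so they moved 0.5 units closer together.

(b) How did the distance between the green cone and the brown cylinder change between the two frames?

+1.8

They were about 6.3 units apart before and 8.1 after — 1.8 units further apart.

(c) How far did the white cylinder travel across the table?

3.0

The white cylinder moved from about (15.1, 5.7) to (12.2, 6.3), a distance of √(2.9² + 0.6²) ≈ 3.0.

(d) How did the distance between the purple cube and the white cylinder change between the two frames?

-4.5

They were about 9.7 units apart before and 5.2 after — 4.5 units closer together.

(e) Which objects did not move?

the green cone and the red cylinder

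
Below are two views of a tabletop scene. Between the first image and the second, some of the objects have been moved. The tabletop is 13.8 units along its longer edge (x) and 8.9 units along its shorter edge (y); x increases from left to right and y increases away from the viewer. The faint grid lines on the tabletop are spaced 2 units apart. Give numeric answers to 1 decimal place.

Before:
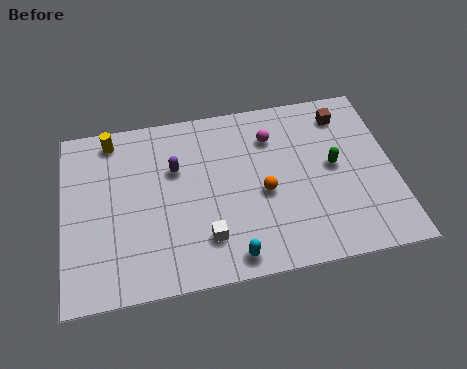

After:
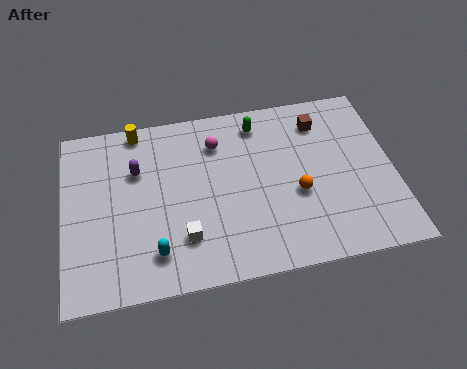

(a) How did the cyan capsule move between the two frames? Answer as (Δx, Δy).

(-3.1, 0.8)

The cyan capsule was at about (6.8, 1.0) and moved to about (3.7, 1.8).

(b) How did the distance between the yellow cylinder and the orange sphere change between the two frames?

+0.6

Before: roughly 7.3 units apart; after: 7.9. That's 0.6 units further apart.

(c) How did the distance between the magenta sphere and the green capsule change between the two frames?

-1.3

Before: roughly 3.2 units apart; after: 1.9. That's 1.3 units closer together.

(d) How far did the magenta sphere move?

2.3

The magenta sphere was near (8.8, 6.7) before and (6.5, 6.8) after, so it travelled √(2.3² + 0.1²) ≈ 2.3 units.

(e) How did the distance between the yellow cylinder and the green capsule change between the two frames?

-4.6

They were about 9.7 units apart before and 5.1 after — 4.6 units closer together.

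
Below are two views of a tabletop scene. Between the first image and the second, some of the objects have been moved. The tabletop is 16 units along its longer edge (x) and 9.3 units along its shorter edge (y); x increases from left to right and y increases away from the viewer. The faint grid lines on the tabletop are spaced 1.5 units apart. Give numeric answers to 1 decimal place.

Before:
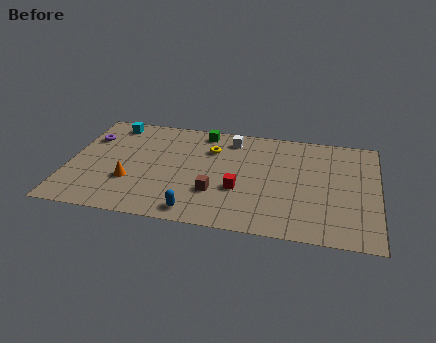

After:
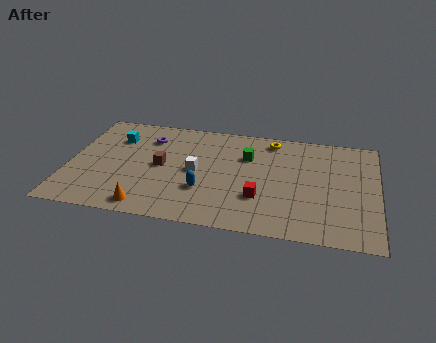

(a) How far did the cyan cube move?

1.3

From (2.0, 8.1) to (2.3, 6.8), the cyan cube covered √(0.3² + 1.3²) ≈ 1.3 units.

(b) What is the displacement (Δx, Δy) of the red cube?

(1.1, -0.5)

The red cube was at about (8.9, 3.4) and moved to about (10.0, 2.9).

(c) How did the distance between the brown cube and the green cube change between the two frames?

-0.7

They were about 5.4 units apart before and 4.7 after — 0.7 units closer together.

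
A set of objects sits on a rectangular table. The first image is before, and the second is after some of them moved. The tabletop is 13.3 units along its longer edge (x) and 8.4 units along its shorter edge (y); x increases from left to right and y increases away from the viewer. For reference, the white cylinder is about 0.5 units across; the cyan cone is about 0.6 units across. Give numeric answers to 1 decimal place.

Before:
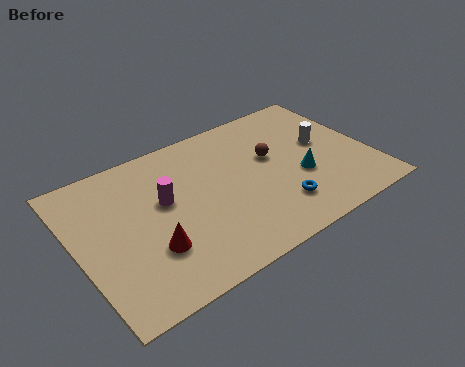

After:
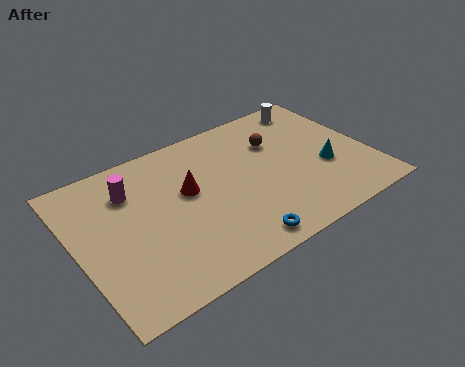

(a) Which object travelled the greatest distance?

the red cone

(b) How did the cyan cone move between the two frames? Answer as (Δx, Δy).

(1.2, 0.0)

The cyan cone started near (10.0, 3.2) and ended near (11.2, 3.2).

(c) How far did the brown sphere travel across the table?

0.9

The brown sphere was near (9.0, 5.0) before and (9.4, 5.8) after, so it travelled √(0.4² + 0.8²) ≈ 0.9 units.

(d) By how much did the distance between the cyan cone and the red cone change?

-0.7

They were about 7.0 units apart before and 6.3 after — 0.7 units closer together.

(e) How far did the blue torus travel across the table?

2.3

From (8.7, 2.0) to (6.6, 1.0), the blue torus covered √(2.1² + 1.0²) ≈ 2.3 units.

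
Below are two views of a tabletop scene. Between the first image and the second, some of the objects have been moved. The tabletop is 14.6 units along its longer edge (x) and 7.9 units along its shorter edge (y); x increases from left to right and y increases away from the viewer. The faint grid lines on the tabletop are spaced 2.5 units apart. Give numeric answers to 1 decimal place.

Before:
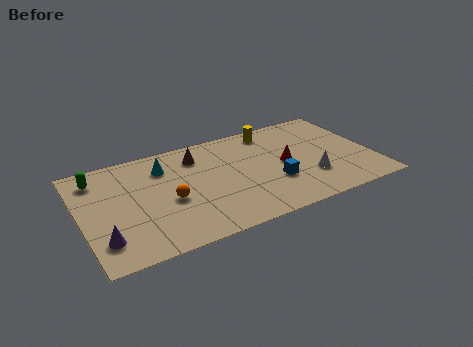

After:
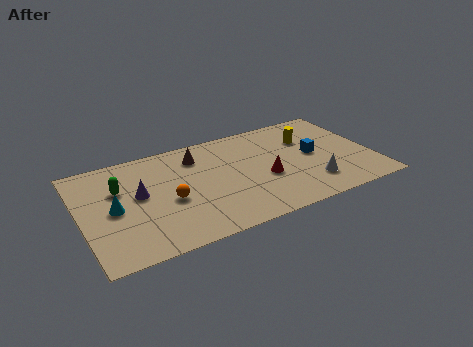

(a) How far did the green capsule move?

1.6

From (1.0, 6.4) to (2.0, 5.2), the green capsule covered √(1.0² + 1.2²) ≈ 1.6 units.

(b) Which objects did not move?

the orange sphere and the brown cone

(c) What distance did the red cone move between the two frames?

1.3

From (10.2, 3.9) to (9.1, 3.2), the red cone covered √(1.1² + 0.7²) ≈ 1.3 units.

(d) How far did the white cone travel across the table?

0.5

From (11.3, 2.4) to (11.3, 1.9), the white cone covered √(0.0² + 0.5²) ≈ 0.5 units.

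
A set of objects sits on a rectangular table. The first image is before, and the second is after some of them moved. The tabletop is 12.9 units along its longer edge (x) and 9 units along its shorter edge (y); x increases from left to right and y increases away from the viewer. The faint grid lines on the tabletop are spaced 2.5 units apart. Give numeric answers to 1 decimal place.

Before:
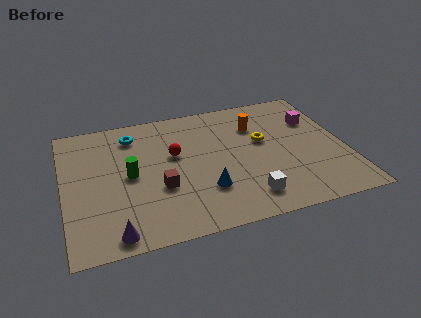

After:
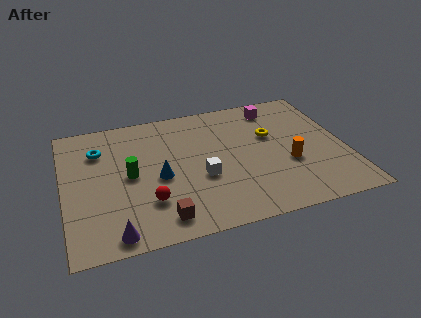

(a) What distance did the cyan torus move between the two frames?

1.7

The cyan torus was near (3.3, 7.3) before and (1.7, 6.6) after, so it travelled √(1.6² + 0.7²) ≈ 1.7 units.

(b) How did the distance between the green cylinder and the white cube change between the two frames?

-2.5

They were about 5.9 units apart before and 3.4 after — 2.5 units closer together.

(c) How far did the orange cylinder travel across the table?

3.3

The orange cylinder moved from about (9.0, 6.5) to (10.2, 3.4), a distance of √(1.2² + 3.1²) ≈ 3.3.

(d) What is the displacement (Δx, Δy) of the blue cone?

(-2.0, 1.4)

From the two frames, the blue cone sits at roughly (6.3, 2.6) before and (4.3, 4.0) after.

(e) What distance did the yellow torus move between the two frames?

0.5

From (9.2, 5.3) to (9.6, 5.6), the yellow torus covered √(0.4² + 0.3²) ≈ 0.5 units.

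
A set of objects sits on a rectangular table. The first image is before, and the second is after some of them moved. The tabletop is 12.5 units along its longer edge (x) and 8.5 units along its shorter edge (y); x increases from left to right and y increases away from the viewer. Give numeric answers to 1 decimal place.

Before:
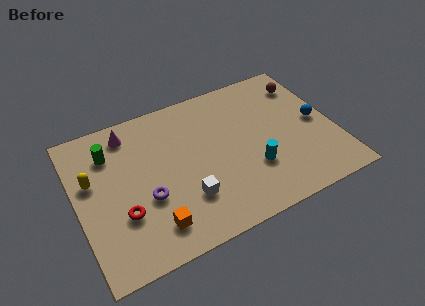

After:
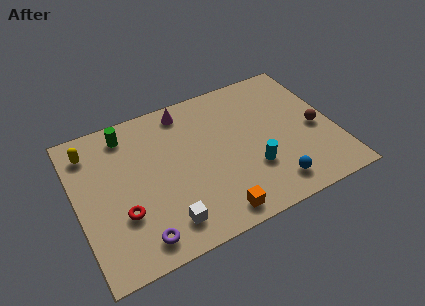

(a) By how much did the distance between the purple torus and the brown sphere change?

+0.4

Before: roughly 9.0 units apart; after: 9.4. That's 0.4 units further apart.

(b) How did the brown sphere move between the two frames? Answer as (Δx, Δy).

(0.1, -2.9)

The brown sphere was at about (11.5, 6.7) and moved to about (11.6, 3.8).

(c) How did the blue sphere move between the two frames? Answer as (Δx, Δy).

(-2.6, -2.8)

The blue sphere started near (11.7, 4.2) and ended near (9.1, 1.4).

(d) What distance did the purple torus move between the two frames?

2.1

The purple torus moved from about (3.2, 3.2) to (2.6, 1.2), a distance of √(0.6² + 2.0²) ≈ 2.1.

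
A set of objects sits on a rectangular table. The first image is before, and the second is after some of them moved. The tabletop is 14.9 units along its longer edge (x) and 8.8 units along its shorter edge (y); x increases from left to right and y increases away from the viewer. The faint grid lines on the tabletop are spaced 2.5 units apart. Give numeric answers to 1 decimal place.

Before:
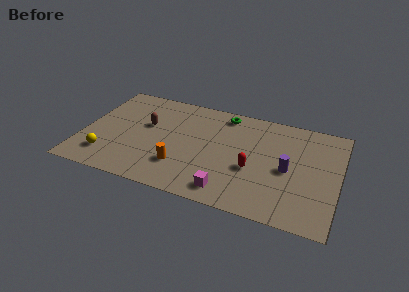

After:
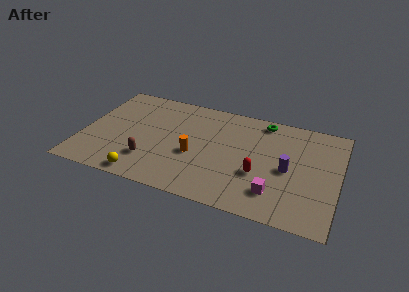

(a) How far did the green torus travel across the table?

2.3

From (8.0, 7.7) to (10.3, 7.8), the green torus covered √(2.3² + 0.1²) ≈ 2.3 units.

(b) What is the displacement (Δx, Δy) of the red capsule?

(0.4, -0.3)

From the two frames, the red capsule sits at roughly (10.0, 3.5) before and (10.4, 3.2) after.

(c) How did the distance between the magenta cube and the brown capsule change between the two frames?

+0.7

Before: roughly 6.6 units apart; after: 7.3. That's 0.7 units further apart.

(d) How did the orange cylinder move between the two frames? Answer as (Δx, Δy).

(0.7, 1.2)

The orange cylinder started near (5.9, 2.4) and ended near (6.6, 3.6).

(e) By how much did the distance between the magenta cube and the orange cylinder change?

+2.0

They were about 3.1 units apart before and 5.1 after — 2.0 units further apart.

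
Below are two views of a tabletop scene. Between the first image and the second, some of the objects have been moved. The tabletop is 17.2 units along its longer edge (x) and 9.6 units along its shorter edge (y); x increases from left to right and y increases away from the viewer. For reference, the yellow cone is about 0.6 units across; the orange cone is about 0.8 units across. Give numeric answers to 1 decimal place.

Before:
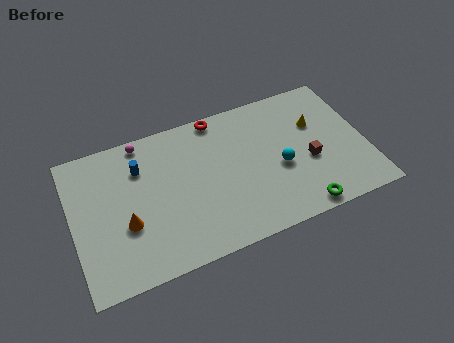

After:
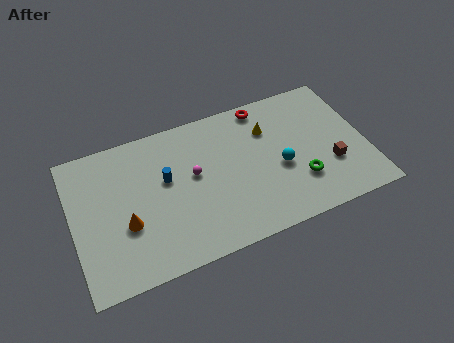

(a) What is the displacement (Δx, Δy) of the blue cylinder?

(1.4, -1.3)

The blue cylinder was at about (4.1, 7.0) and moved to about (5.5, 5.7).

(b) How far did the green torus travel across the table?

1.9

From (12.9, 0.9) to (13.1, 2.8), the green torus covered √(0.2² + 1.9²) ≈ 1.9 units.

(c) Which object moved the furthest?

the magenta sphere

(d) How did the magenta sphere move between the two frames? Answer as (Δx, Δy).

(2.7, -3.3)

The magenta sphere started near (4.4, 8.7) and ended near (7.1, 5.4).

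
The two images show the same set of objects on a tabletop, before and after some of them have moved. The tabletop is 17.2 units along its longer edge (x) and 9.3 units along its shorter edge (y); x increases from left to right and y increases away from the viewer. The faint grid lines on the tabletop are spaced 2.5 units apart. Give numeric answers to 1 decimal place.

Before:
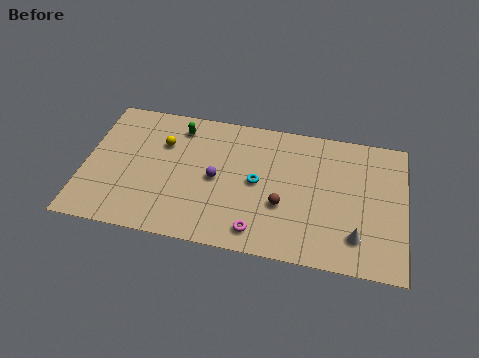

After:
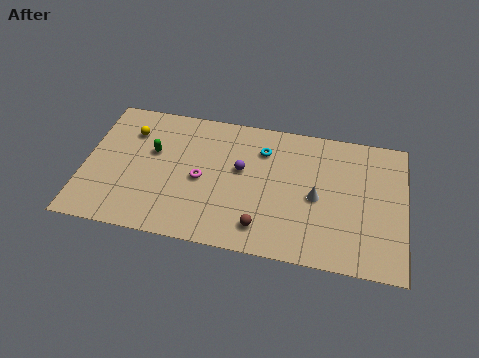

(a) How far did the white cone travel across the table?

3.1

The white cone was near (14.7, 2.1) before and (12.5, 4.3) after, so it travelled √(2.2² + 2.2²) ≈ 3.1 units.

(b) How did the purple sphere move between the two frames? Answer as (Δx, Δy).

(1.3, 0.9)

The purple sphere started near (7.1, 4.5) and ended near (8.4, 5.4).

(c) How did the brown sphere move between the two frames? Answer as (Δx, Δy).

(-1.0, -1.7)

The brown sphere was at about (10.7, 3.4) and moved to about (9.7, 1.7).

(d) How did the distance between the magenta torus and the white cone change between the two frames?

+1.0

They were about 5.2 units apart before and 6.2 after — 1.0 units further apart.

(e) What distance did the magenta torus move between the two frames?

4.3

The magenta torus moved from about (9.5, 1.4) to (6.3, 4.3), a distance of √(3.2² + 2.9²) ≈ 4.3.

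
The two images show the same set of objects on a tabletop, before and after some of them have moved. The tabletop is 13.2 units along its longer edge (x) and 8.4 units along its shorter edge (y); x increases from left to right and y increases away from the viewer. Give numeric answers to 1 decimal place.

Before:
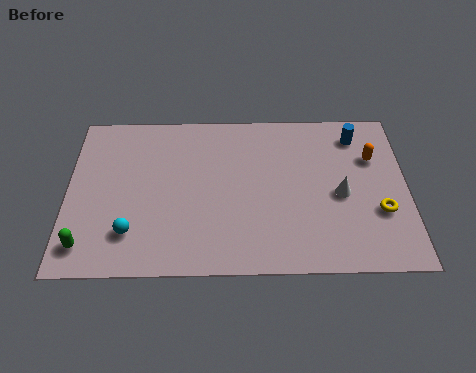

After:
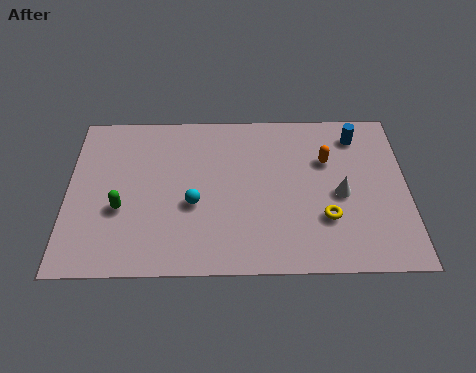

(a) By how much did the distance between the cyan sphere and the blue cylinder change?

-2.8

They were about 10.1 units apart before and 7.3 after — 2.8 units closer together.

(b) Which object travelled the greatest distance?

the cyan sphere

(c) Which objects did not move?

the blue cylinder and the white cone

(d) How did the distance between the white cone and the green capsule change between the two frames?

-1.6

Before: roughly 10.1 units apart; after: 8.5. That's 1.6 units closer together.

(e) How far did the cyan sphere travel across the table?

2.8

The cyan sphere was near (2.5, 2.0) before and (4.9, 3.4) after, so it travelled √(2.4² + 1.4²) ≈ 2.8 units.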